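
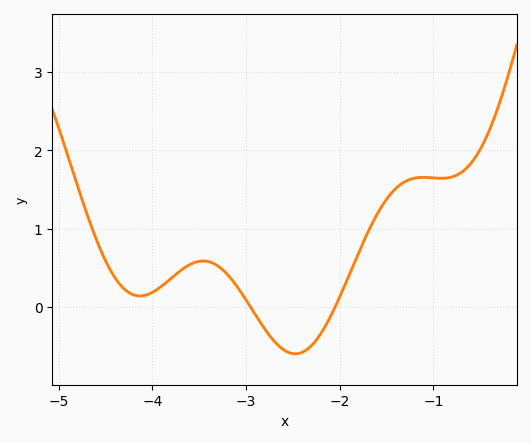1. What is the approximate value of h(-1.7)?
0.951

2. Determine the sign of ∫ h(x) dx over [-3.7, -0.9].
positive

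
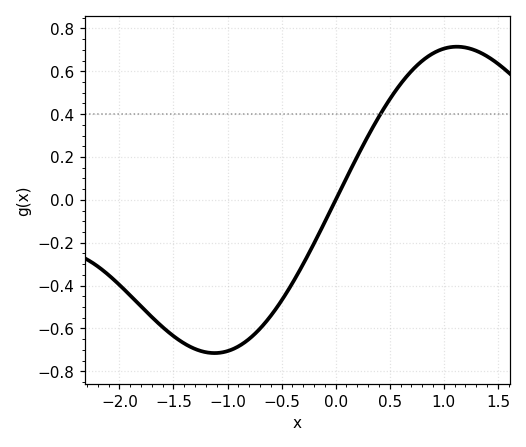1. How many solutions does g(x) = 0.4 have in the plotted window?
1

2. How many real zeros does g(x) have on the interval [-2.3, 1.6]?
1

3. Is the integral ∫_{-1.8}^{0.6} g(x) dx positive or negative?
negative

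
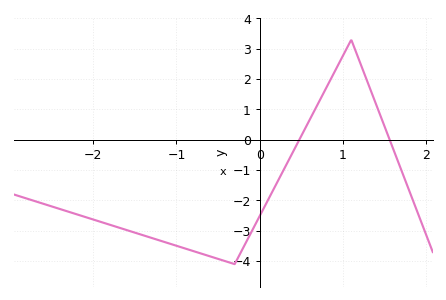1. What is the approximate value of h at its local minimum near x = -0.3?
-4.1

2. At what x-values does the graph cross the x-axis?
0.476, 1.56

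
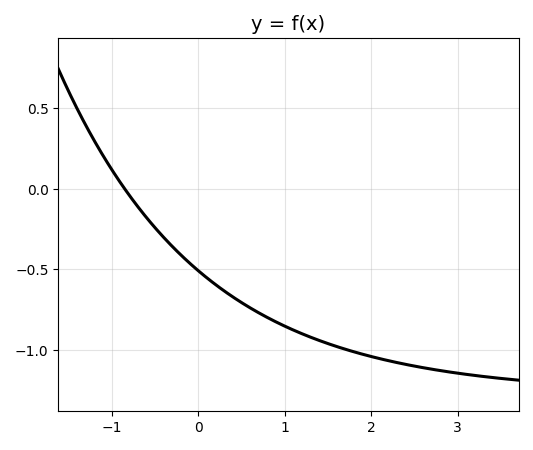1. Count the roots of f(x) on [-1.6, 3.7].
1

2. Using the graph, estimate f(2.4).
-1.1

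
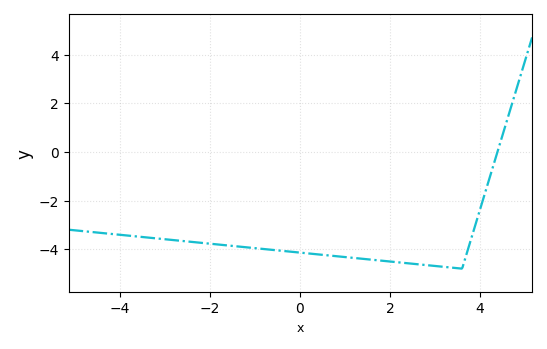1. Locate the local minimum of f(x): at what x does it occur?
3.6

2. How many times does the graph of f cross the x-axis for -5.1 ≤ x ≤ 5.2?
1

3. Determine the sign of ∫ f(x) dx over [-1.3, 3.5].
negative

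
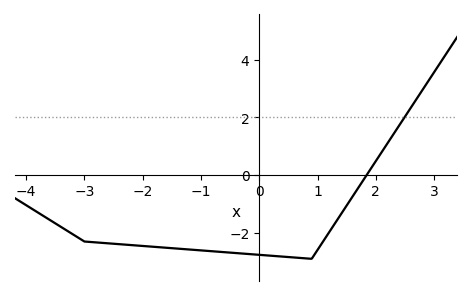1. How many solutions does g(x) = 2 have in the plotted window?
1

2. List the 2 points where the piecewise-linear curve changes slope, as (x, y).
(-3, -2.3); (0.9, -2.9)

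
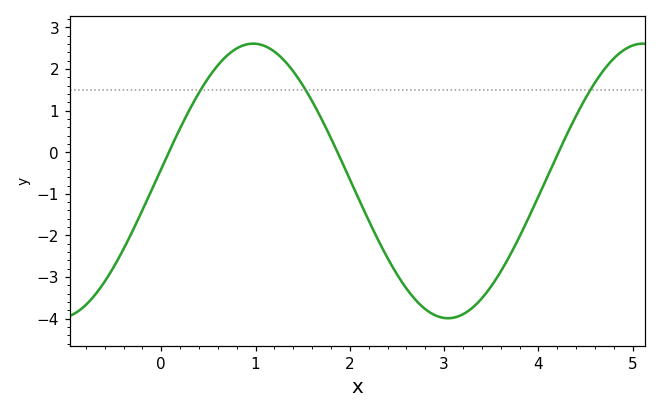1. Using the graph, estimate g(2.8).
-3.8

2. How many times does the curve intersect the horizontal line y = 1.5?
3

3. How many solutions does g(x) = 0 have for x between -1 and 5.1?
3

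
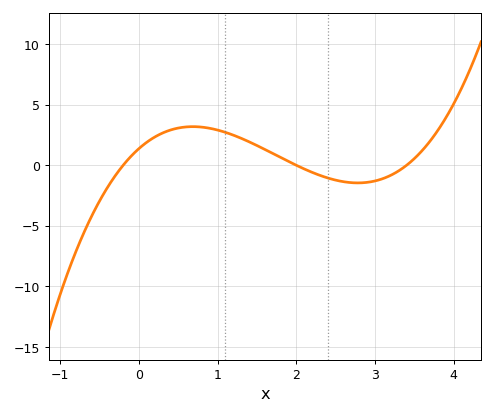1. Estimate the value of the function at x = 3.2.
-1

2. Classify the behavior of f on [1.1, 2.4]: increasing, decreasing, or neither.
decreasing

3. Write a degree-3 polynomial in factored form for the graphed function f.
y = 1.01(x + 0.2)(x - 2)(x - 3.4)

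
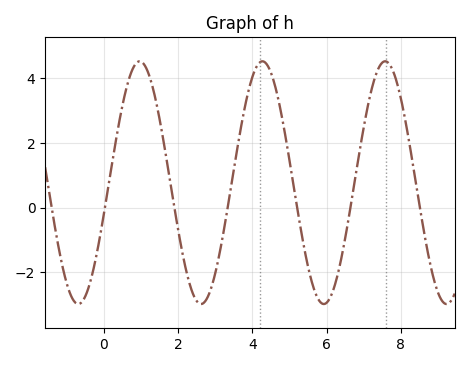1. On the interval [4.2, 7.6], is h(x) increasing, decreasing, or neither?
neither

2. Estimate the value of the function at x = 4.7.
3.4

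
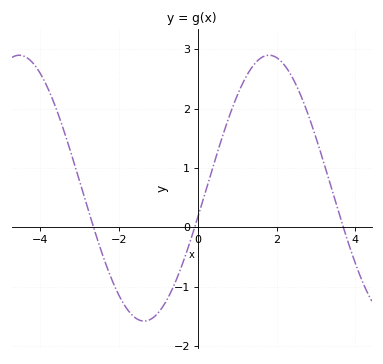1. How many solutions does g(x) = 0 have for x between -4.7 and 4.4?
3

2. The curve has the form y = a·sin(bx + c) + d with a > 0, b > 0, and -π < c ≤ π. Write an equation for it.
y = 2.24sin(0.99x - 0.22) + 0.66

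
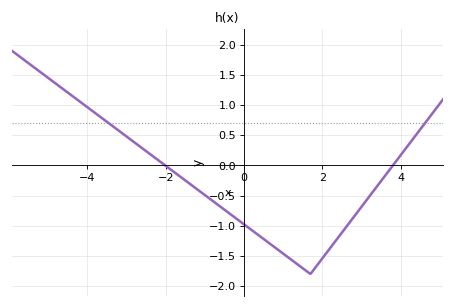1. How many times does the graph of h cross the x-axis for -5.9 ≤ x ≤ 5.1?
2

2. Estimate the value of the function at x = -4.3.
1.11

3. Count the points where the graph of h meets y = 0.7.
2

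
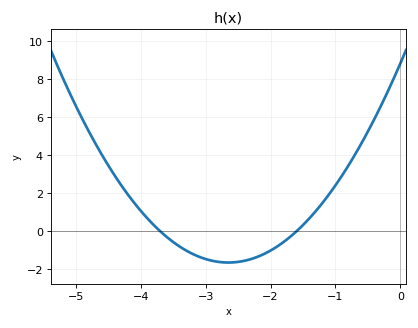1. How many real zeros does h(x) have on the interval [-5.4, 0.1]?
2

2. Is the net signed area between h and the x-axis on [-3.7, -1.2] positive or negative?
negative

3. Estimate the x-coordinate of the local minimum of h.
-2.6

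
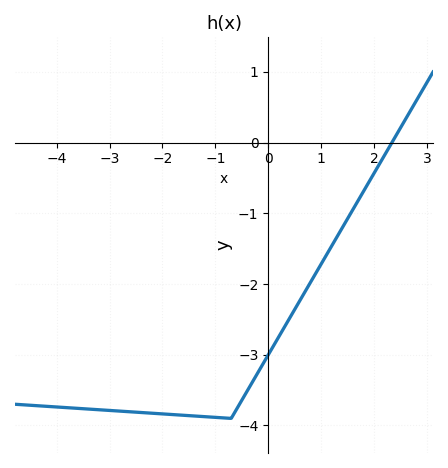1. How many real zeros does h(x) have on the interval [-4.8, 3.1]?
1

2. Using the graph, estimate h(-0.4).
-3.5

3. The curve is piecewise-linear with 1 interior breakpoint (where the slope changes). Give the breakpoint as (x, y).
(-0.7, -3.9)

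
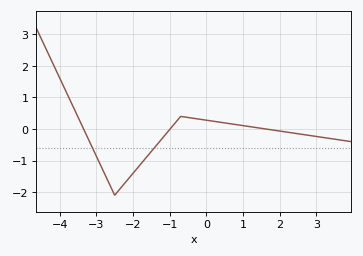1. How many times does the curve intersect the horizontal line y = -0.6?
2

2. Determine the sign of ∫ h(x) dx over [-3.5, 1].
negative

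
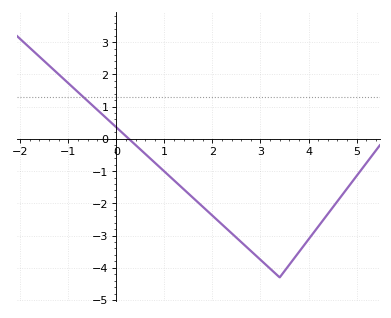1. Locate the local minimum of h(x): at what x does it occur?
3.4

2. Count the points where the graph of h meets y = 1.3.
1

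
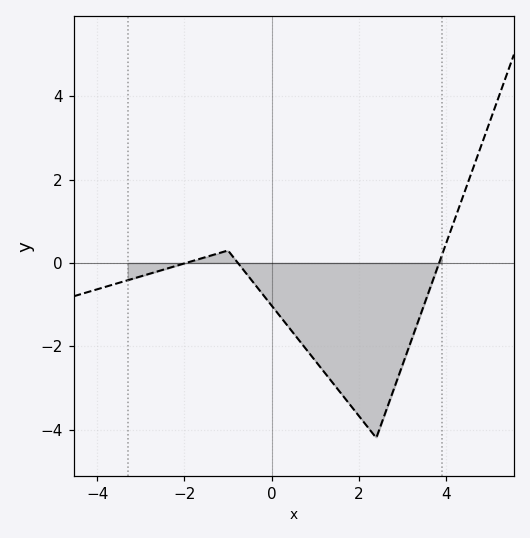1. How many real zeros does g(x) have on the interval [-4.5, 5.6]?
3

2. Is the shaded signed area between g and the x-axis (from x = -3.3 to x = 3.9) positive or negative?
negative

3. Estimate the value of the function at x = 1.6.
-3.14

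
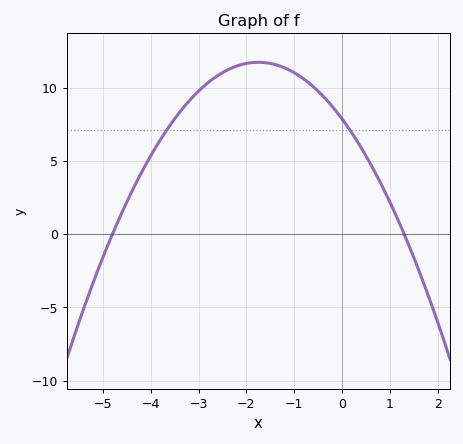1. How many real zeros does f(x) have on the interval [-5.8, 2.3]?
2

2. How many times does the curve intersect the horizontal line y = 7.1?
2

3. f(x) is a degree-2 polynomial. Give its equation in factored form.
y = -1.26(x + 4.8)(x - 1.3)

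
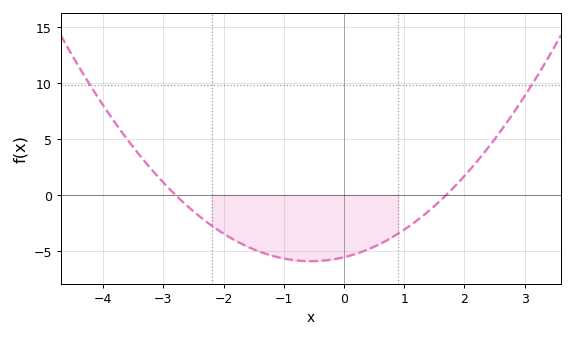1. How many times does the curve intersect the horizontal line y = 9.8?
2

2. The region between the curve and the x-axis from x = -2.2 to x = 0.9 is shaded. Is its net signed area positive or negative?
negative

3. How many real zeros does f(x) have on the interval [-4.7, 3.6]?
2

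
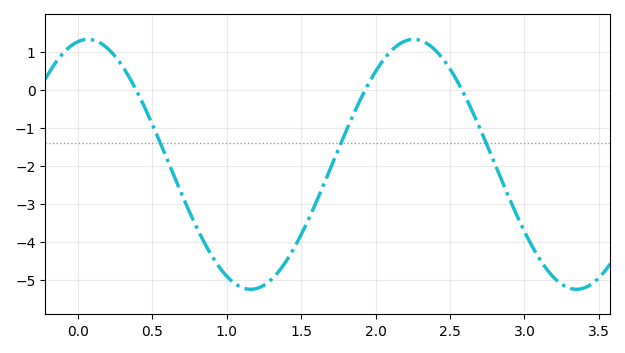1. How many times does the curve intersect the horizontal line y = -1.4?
3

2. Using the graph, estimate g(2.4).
1.05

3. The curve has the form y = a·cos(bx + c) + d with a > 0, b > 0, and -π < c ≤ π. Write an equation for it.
y = 3.29cos(2.87x - 0.19) - 1.96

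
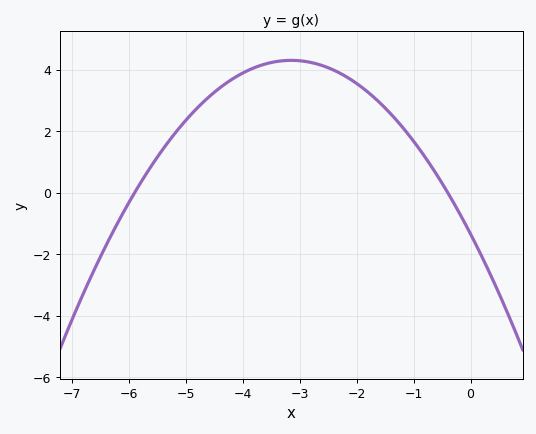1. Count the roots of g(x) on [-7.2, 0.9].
2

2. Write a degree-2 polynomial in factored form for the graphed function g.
y = -0.57(x + 5.9)(x + 0.4)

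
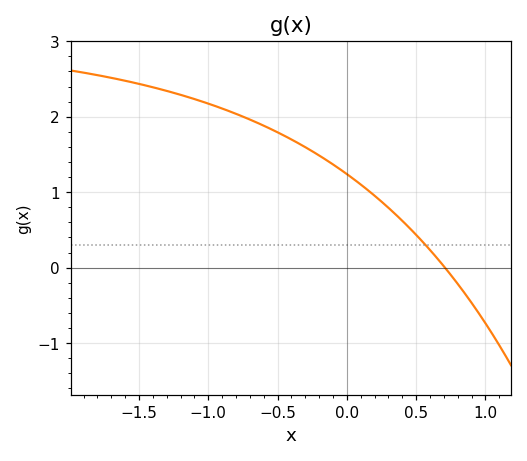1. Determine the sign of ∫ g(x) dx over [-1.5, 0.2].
positive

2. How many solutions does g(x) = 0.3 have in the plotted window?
1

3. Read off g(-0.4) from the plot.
1.7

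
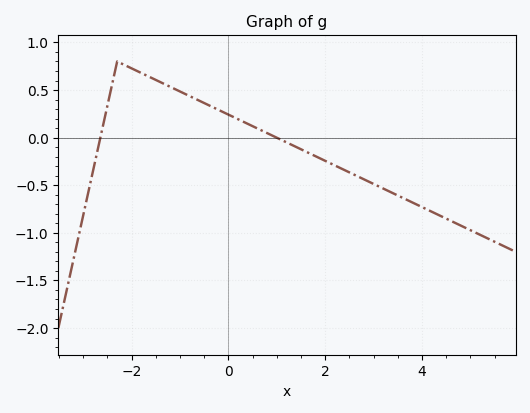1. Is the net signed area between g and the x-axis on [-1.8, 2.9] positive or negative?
positive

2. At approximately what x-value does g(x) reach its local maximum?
-2.3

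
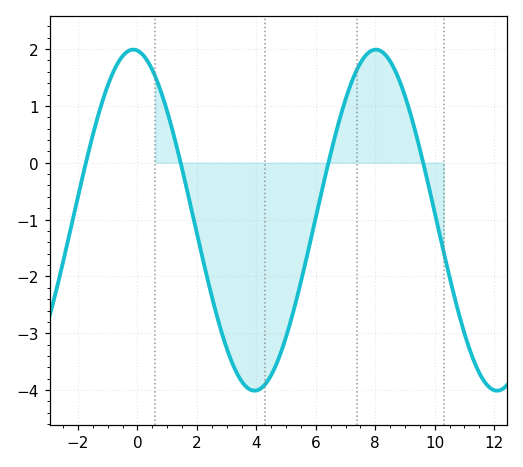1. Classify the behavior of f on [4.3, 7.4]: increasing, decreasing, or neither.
increasing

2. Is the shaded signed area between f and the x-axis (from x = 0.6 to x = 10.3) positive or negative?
negative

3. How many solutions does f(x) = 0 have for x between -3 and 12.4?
4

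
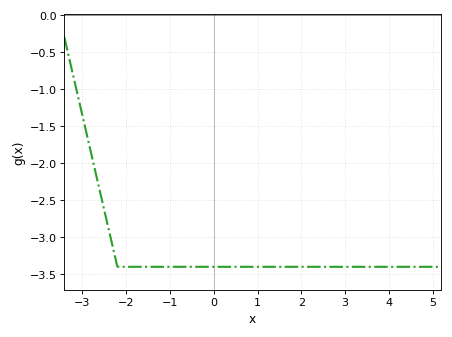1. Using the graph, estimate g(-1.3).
-3.4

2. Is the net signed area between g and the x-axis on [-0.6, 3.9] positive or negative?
negative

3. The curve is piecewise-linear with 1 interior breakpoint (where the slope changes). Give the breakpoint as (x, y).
(-2.2, -3.4)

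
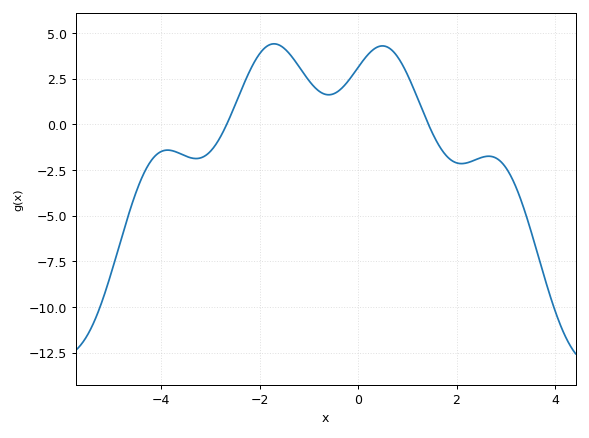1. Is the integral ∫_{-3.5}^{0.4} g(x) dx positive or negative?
positive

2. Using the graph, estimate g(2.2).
-2.2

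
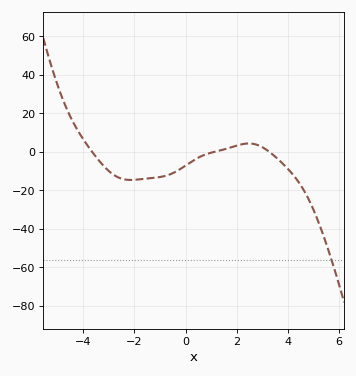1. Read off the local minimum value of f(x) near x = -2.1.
-14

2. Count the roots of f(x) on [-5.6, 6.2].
3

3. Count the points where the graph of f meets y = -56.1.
1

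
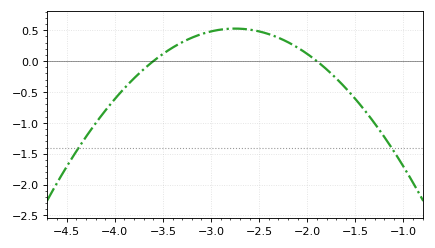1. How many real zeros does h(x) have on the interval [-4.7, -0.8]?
2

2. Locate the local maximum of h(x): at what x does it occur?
-2.75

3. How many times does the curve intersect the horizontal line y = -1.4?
2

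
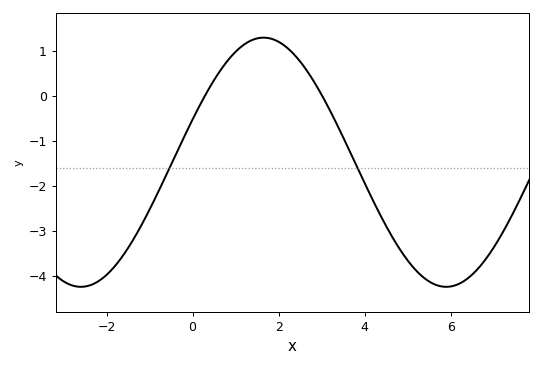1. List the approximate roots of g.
0.289, 3.01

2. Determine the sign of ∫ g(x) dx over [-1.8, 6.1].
negative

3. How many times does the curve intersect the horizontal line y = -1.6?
2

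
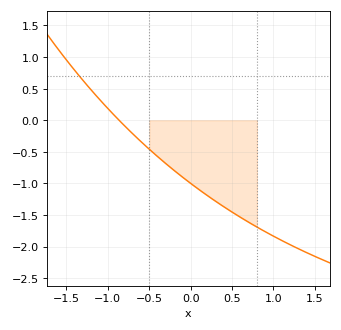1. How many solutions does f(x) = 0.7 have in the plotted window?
1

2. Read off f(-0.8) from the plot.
-0.086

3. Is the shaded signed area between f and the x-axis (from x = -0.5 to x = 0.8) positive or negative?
negative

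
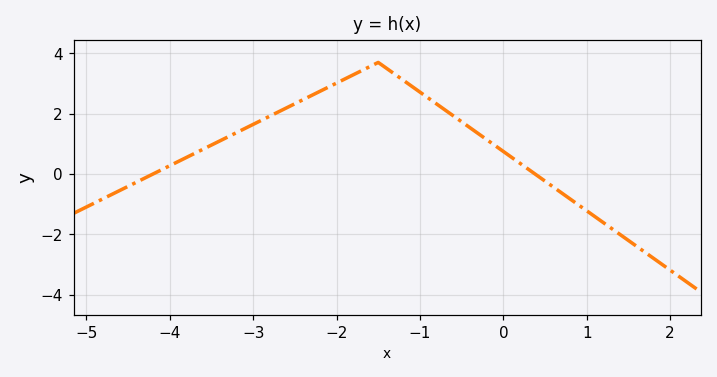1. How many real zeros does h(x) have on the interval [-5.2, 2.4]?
2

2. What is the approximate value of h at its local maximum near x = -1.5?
3.7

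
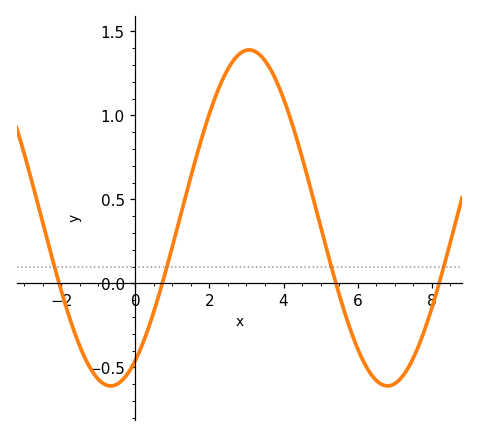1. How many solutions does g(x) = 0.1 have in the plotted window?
4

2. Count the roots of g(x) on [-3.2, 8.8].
4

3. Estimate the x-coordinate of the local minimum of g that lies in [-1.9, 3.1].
-0.6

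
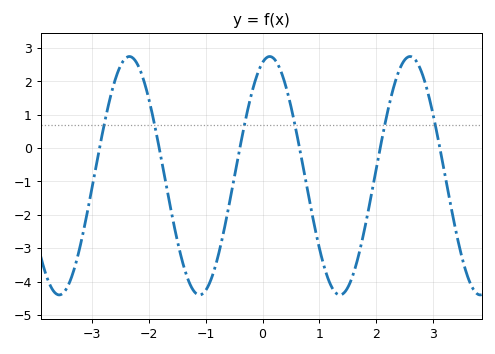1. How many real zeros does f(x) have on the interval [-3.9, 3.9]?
6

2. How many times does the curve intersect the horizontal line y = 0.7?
6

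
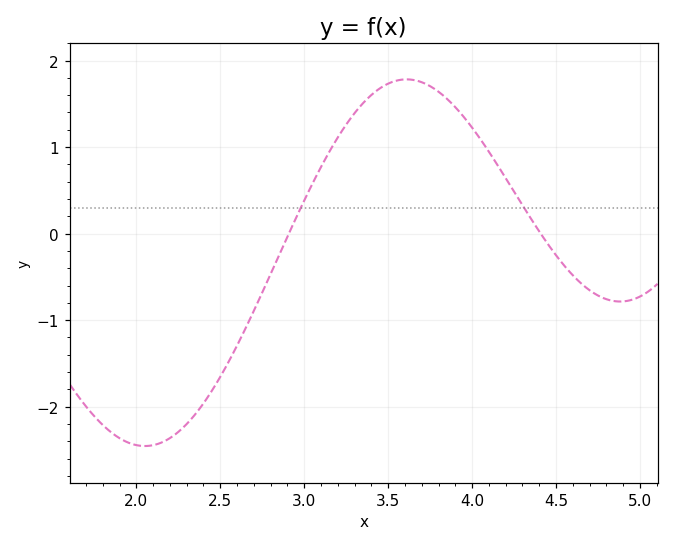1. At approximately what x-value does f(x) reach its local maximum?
3.61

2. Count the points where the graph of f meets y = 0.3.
2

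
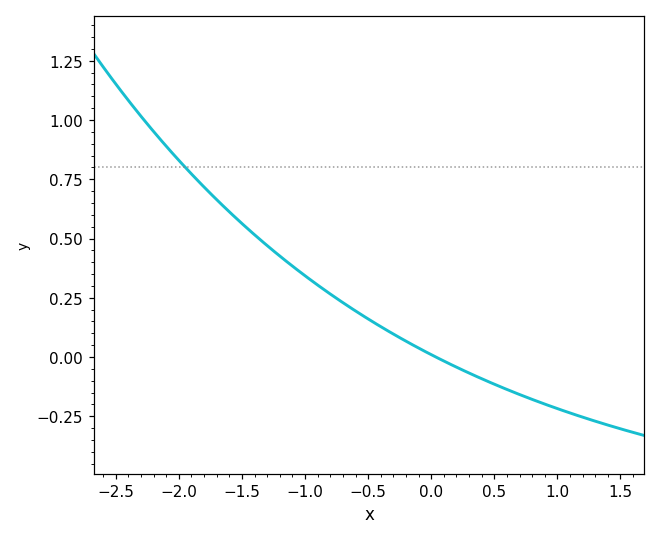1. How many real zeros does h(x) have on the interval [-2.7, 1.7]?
1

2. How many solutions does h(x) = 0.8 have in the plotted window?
1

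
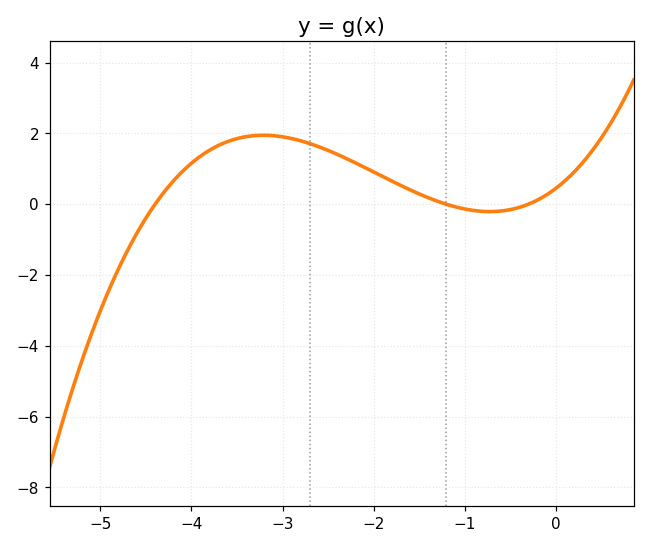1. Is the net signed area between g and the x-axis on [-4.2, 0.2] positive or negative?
positive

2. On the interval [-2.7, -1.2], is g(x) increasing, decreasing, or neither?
decreasing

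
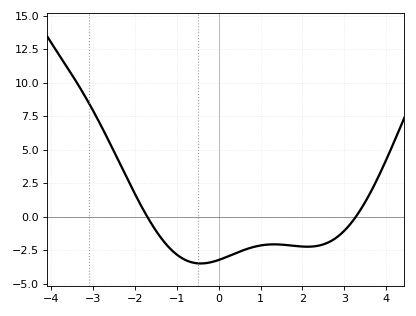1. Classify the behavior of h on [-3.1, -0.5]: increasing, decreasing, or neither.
decreasing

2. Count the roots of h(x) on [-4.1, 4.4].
2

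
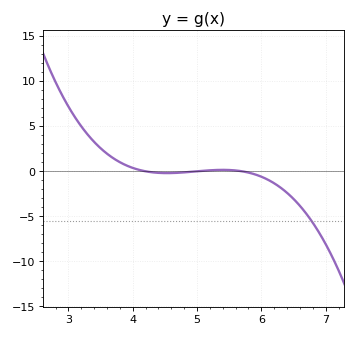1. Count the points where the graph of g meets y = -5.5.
1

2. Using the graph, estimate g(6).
-0.5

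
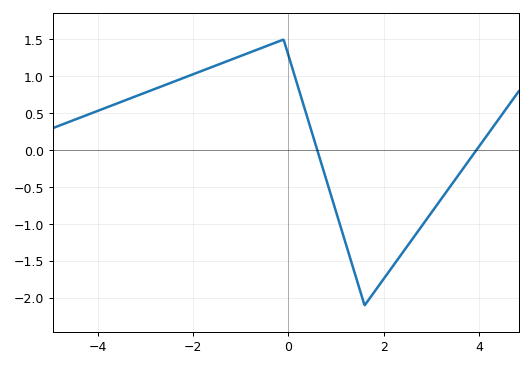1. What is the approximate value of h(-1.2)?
1.25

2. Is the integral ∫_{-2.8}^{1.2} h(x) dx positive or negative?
positive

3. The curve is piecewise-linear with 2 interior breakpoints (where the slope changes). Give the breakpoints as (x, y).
(-0.1, 1.5); (1.6, -2.1)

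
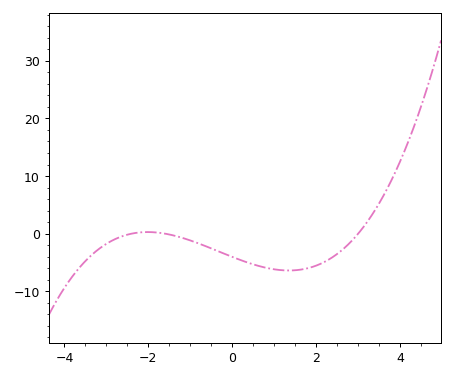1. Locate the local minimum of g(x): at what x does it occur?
1.4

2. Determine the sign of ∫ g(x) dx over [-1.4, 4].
negative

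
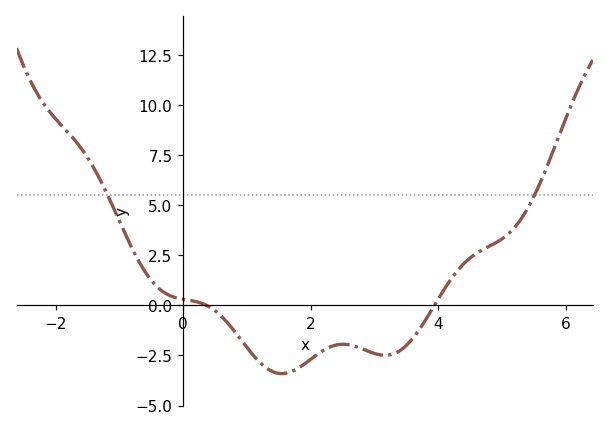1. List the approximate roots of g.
0.4, 4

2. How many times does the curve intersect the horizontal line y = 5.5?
2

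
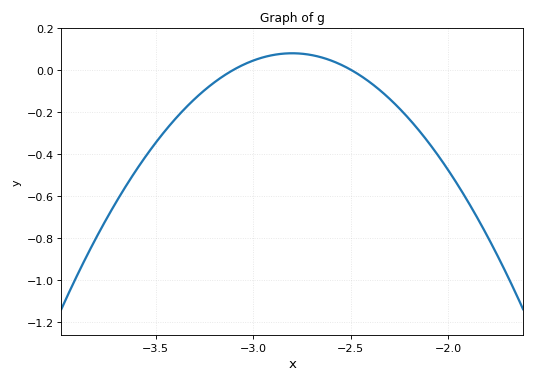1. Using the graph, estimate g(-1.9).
-0.626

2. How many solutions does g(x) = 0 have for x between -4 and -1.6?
2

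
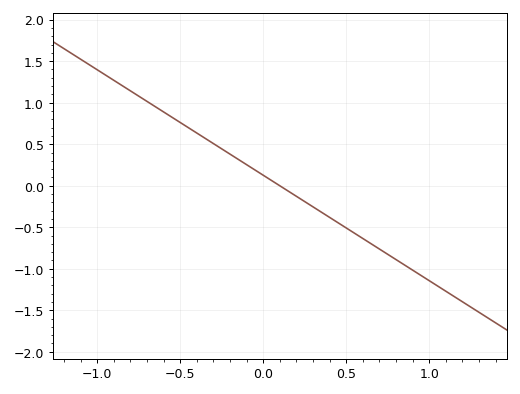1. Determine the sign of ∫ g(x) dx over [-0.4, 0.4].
positive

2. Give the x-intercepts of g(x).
0.1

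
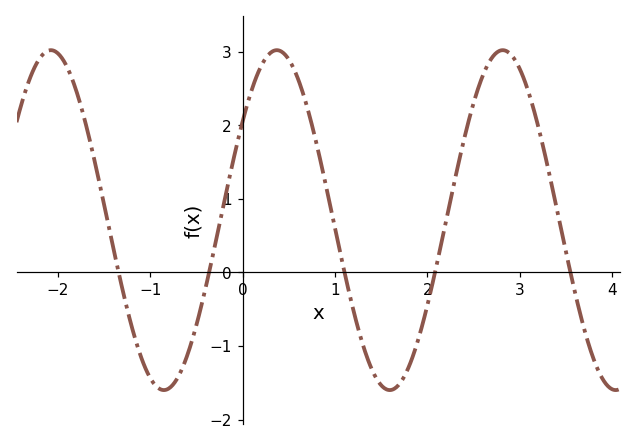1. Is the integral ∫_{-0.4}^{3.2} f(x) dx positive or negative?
positive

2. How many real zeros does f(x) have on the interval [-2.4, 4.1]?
5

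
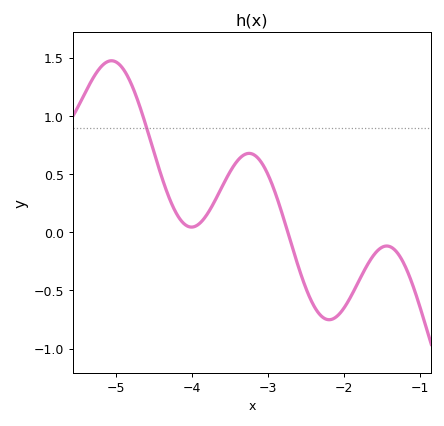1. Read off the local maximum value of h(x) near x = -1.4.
-0.118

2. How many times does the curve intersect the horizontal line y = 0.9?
1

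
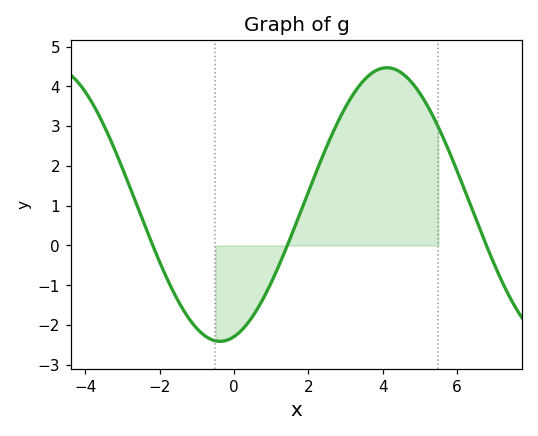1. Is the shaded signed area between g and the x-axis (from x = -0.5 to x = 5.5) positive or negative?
positive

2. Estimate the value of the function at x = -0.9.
-2.2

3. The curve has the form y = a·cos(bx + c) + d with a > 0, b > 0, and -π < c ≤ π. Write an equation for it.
y = 3.44cos(0.7x - 2.9) + 1.03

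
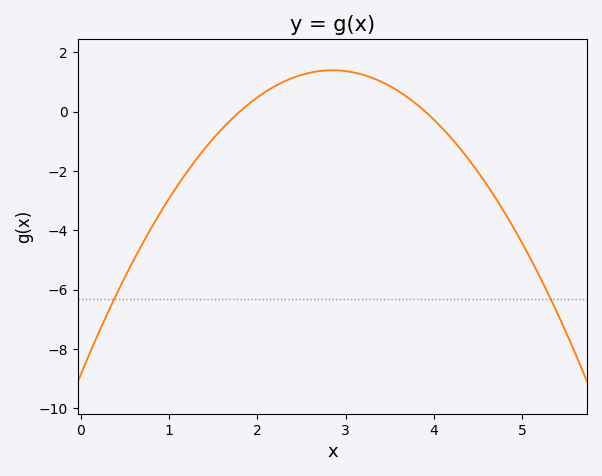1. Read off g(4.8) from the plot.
-3.4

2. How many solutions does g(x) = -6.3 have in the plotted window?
2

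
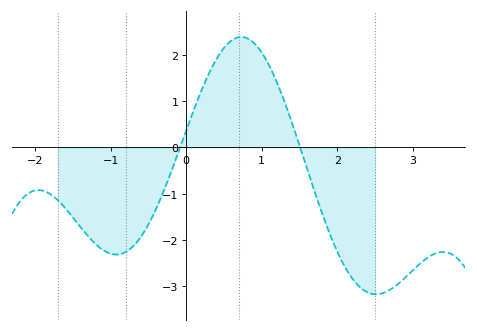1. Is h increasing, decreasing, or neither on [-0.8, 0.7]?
increasing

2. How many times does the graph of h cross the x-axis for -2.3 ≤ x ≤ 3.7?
2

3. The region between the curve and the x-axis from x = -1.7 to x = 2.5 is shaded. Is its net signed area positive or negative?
negative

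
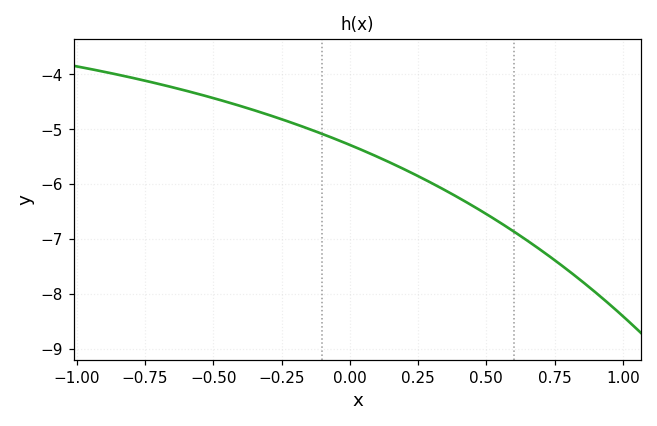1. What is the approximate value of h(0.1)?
-5.5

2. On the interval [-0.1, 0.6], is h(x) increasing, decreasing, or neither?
decreasing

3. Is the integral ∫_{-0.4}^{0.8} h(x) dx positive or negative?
negative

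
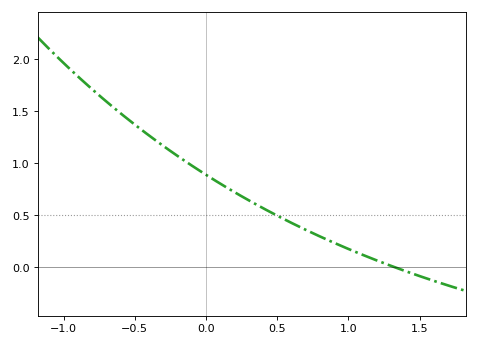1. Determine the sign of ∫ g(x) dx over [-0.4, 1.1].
positive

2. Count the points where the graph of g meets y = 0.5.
1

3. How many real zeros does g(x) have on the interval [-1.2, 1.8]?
1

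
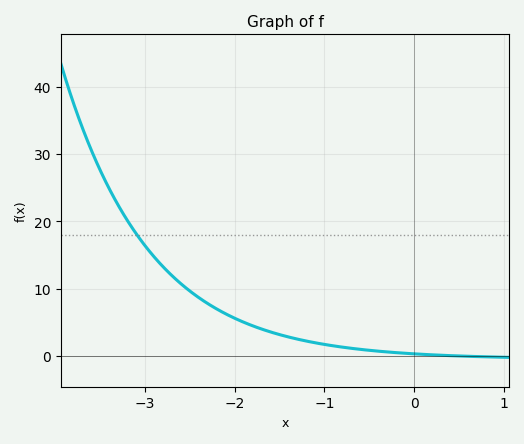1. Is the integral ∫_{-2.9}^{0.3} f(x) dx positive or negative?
positive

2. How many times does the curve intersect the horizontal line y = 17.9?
1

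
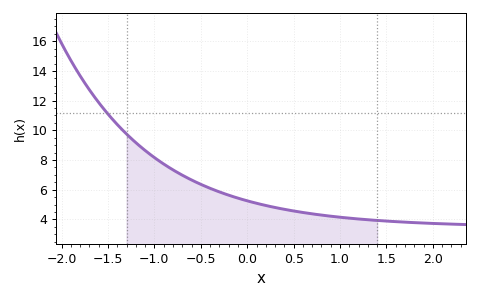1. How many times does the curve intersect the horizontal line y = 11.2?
1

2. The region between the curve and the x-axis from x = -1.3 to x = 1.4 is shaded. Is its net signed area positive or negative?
positive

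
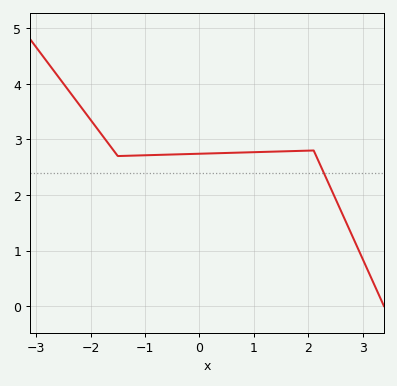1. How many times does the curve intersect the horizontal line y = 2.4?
1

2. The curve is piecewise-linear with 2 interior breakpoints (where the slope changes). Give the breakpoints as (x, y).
(-1.5, 2.7); (2.1, 2.8)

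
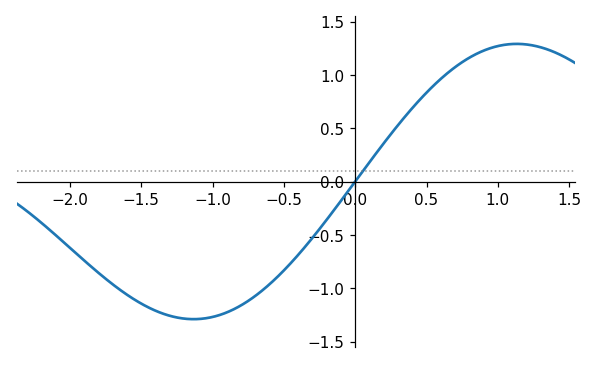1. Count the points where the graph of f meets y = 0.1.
1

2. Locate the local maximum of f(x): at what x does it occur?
1.1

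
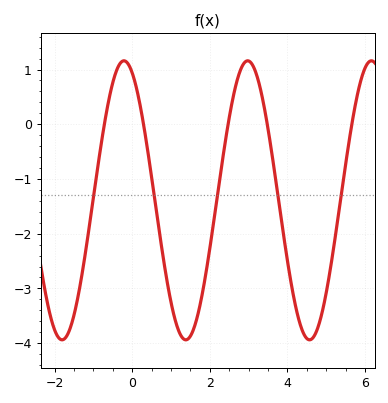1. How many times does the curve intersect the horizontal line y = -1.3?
5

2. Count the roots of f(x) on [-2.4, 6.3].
5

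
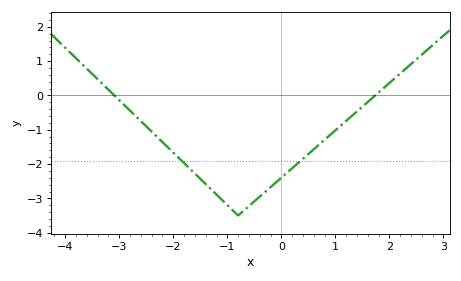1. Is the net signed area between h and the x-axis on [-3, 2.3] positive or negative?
negative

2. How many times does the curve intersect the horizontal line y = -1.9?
2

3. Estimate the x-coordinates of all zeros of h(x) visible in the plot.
-3.09, 1.74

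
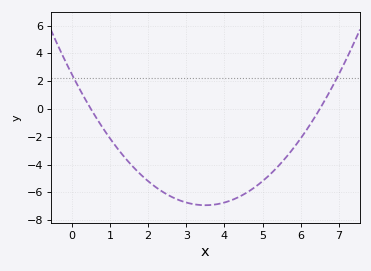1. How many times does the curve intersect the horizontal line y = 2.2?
2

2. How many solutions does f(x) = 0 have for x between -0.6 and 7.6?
2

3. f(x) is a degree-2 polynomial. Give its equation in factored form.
y = 0.77(x - 0.5)(x - 6.5)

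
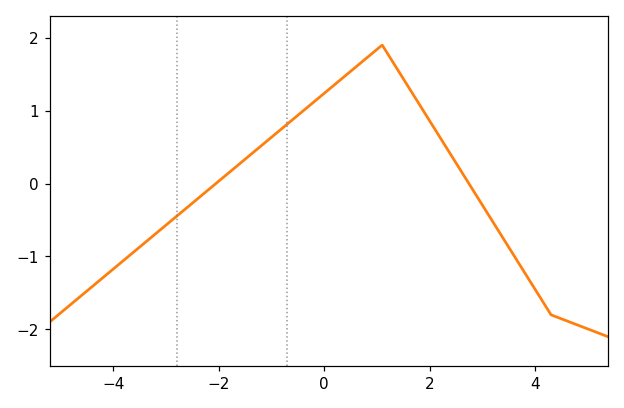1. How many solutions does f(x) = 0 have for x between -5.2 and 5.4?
2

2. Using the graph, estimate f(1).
1.84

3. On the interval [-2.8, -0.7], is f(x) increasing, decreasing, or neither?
increasing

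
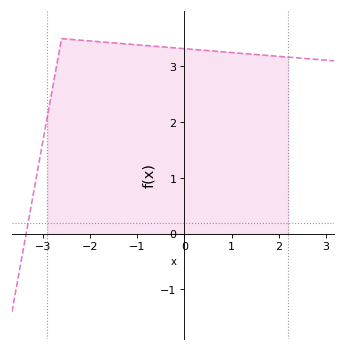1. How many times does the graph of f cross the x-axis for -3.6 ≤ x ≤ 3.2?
1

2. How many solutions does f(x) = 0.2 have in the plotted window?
1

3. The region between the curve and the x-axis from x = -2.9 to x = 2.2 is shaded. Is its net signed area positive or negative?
positive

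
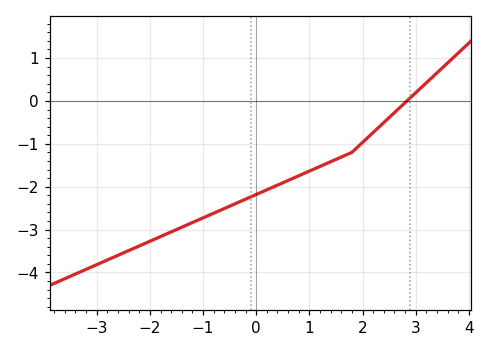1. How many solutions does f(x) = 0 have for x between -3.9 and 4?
1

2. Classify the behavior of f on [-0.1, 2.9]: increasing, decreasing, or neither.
increasing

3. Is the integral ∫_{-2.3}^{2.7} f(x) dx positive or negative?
negative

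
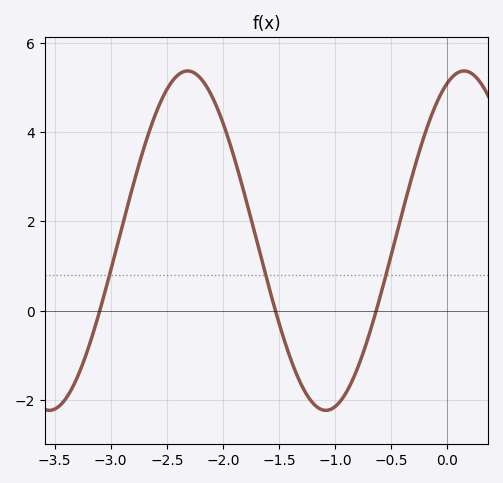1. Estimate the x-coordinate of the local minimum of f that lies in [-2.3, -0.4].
-1.1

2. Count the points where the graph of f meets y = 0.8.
3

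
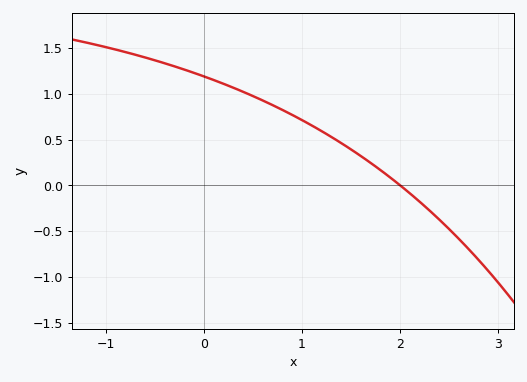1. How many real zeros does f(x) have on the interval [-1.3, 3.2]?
1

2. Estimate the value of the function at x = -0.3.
1.3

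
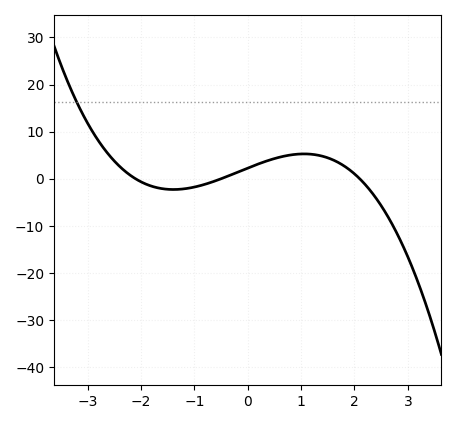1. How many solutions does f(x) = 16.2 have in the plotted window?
1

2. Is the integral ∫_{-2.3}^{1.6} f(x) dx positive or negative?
positive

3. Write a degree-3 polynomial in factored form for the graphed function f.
y = -1.03(x + 2.1)(x + 0.5)(x - 2.1)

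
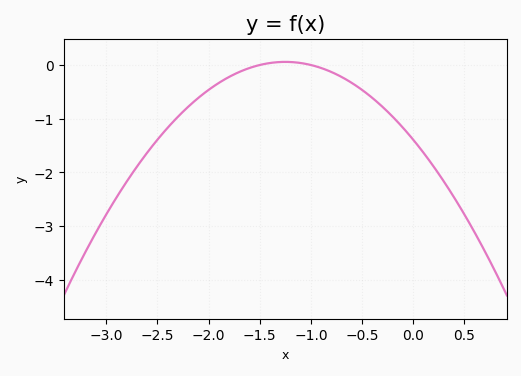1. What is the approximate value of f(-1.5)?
0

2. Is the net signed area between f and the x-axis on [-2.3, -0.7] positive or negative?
negative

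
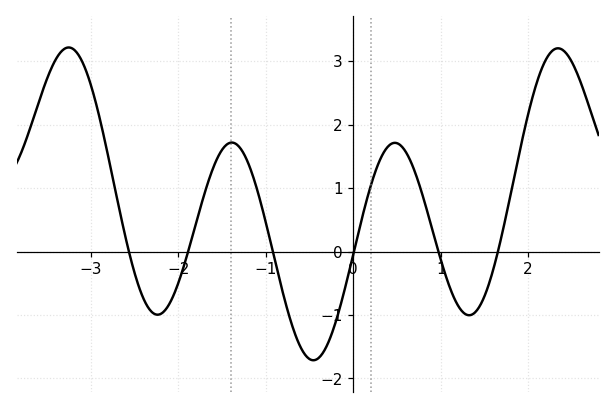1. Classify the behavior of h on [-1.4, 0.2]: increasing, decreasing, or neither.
neither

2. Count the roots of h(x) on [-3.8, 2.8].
6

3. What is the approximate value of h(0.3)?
1.4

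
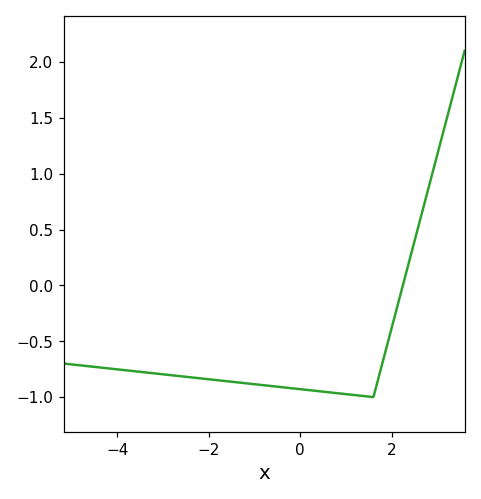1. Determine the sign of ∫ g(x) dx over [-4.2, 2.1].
negative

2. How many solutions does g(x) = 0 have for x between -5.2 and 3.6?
1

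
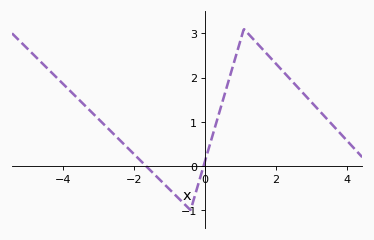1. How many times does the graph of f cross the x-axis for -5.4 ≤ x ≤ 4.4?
2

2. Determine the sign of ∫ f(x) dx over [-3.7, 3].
positive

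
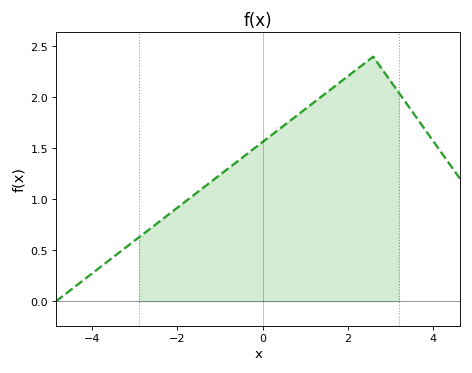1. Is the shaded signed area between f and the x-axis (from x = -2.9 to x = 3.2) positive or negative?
positive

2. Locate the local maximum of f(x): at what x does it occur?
2.6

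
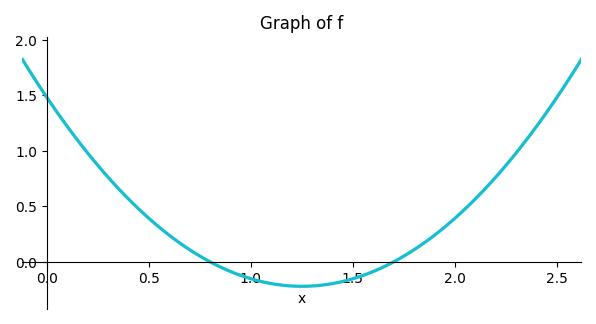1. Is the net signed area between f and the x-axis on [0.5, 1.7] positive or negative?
negative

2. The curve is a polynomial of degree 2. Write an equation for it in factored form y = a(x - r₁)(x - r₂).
y = 1.09(x - 0.8)(x - 1.7)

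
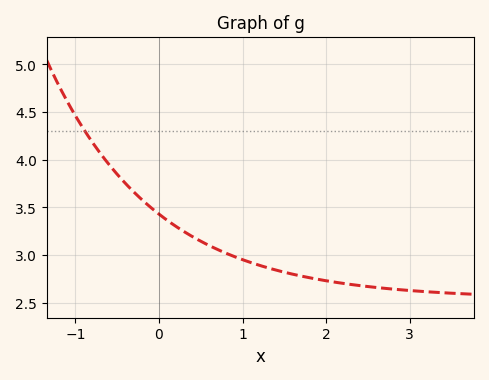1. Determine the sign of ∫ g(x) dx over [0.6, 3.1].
positive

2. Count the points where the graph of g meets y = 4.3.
1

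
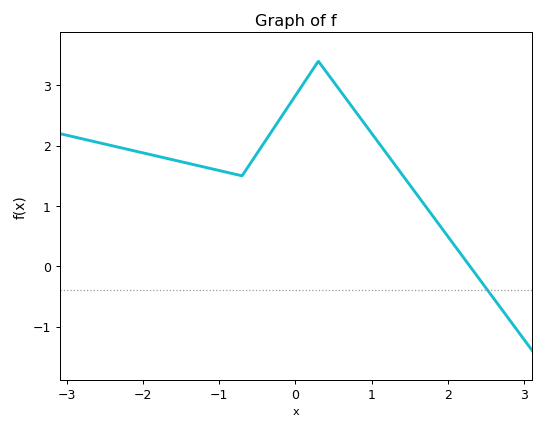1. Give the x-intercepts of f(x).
2.3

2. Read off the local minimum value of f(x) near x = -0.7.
1.5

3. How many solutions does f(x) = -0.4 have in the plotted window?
1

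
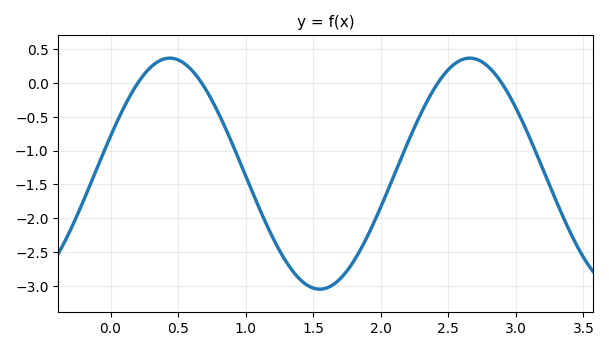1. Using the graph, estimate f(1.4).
-2.9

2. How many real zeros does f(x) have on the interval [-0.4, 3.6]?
4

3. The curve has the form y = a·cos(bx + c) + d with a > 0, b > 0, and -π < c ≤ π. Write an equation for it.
y = 1.71cos(2.83x - 1.24) - 1.34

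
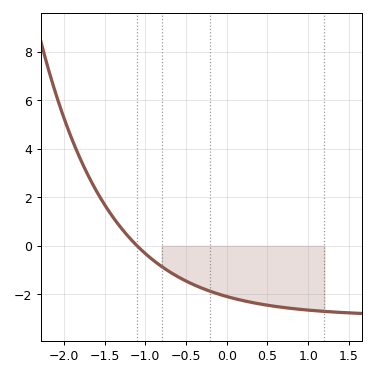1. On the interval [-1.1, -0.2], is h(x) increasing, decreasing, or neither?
decreasing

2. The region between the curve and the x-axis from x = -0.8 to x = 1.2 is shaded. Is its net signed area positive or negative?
negative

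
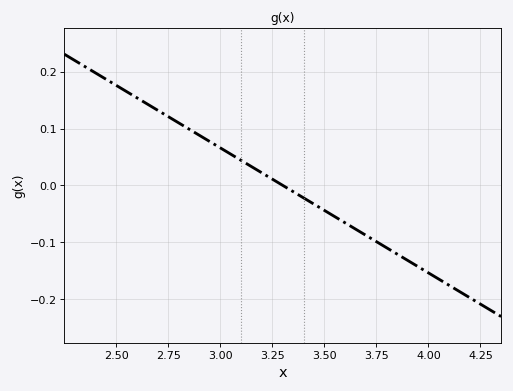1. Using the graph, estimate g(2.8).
0.11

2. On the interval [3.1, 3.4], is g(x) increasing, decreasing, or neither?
decreasing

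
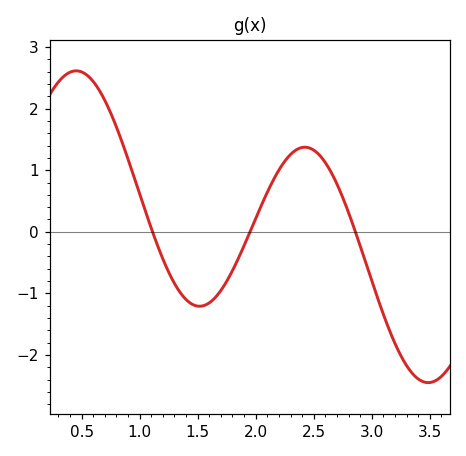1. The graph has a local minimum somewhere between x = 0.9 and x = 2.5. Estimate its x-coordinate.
1.5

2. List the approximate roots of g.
1.1, 1.95, 2.85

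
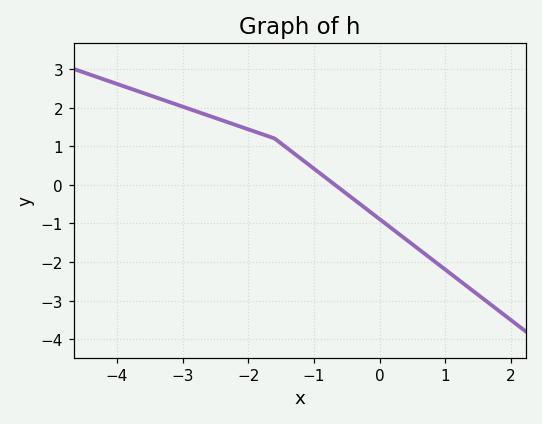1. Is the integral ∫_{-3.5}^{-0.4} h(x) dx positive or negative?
positive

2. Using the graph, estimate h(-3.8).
2.5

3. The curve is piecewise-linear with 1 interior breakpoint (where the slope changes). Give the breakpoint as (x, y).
(-1.6, 1.2)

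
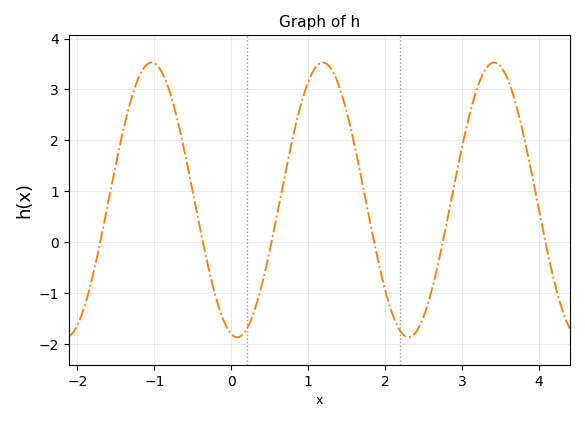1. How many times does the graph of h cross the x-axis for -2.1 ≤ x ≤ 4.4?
6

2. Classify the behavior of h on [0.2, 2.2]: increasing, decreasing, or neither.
neither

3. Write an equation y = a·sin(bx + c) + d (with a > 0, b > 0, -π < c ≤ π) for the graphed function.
y = 2.7sin(2.82x - 1.79) + 0.83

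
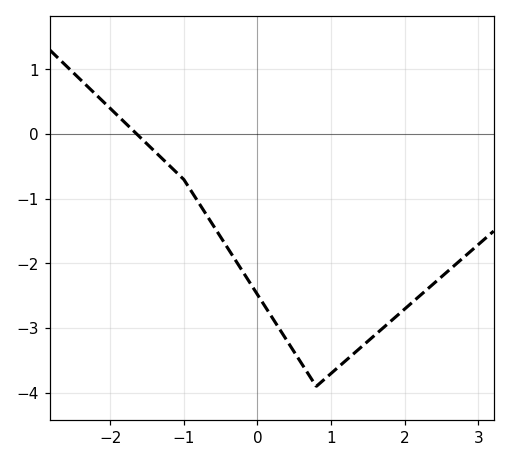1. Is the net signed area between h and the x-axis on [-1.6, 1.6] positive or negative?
negative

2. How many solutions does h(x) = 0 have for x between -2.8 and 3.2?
1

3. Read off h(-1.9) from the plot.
0.3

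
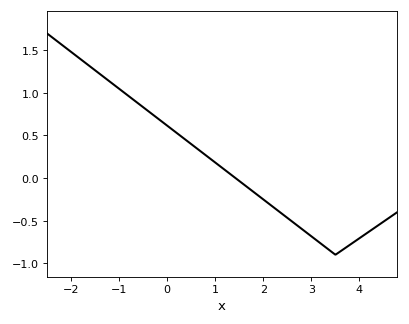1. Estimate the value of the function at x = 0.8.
0.27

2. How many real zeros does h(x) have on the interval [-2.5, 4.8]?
1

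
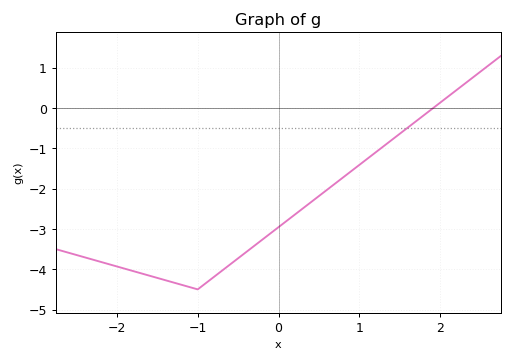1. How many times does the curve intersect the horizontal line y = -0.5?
1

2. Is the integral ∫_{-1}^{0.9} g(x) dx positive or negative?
negative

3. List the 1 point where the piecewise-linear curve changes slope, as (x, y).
(-1, -4.5)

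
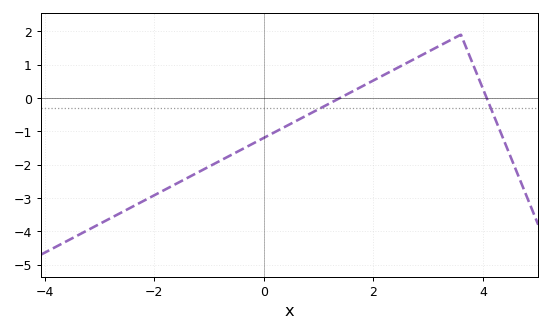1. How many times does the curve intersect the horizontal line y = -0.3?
2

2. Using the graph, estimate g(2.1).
0.6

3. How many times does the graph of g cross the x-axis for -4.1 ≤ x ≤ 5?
2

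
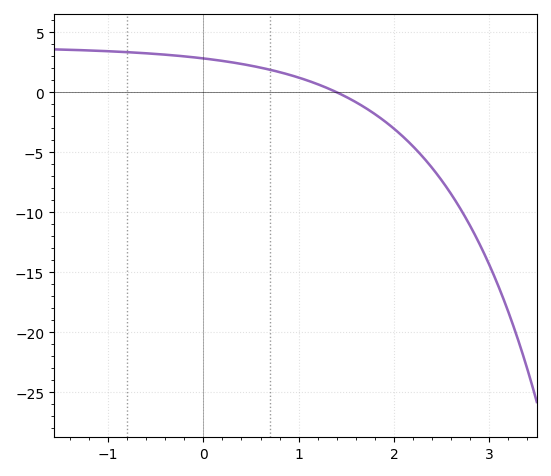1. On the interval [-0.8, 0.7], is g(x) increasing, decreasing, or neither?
decreasing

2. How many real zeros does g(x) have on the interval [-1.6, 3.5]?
1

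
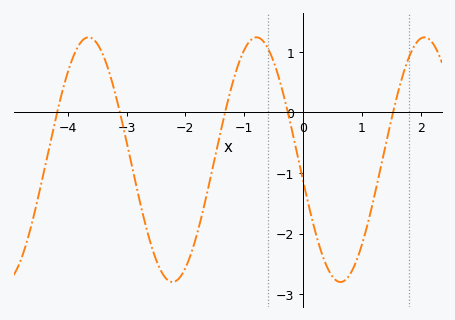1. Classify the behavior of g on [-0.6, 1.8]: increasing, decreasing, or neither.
neither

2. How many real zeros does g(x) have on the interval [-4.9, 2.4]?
5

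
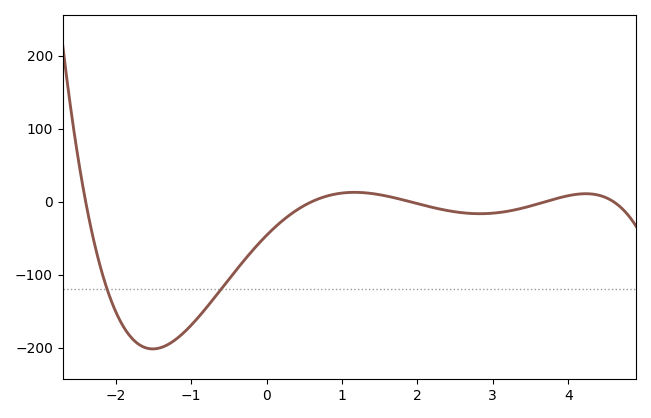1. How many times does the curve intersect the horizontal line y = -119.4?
2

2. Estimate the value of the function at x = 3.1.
-10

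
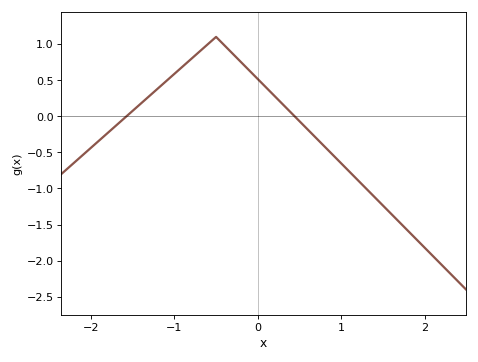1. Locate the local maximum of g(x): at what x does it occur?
-0.501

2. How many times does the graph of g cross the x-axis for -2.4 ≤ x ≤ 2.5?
2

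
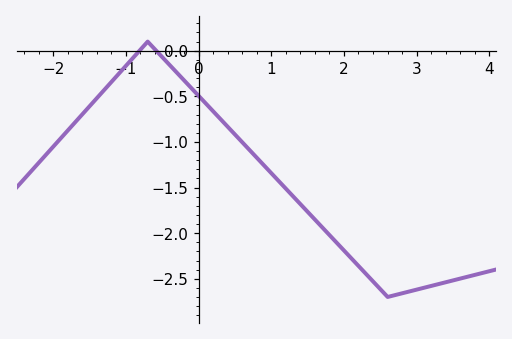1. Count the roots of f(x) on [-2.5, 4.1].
2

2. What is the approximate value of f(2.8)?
-2.65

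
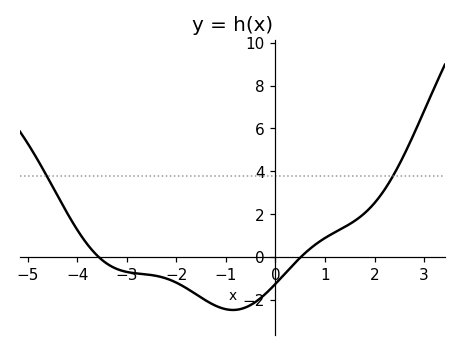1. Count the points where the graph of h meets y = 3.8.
2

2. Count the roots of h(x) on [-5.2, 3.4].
2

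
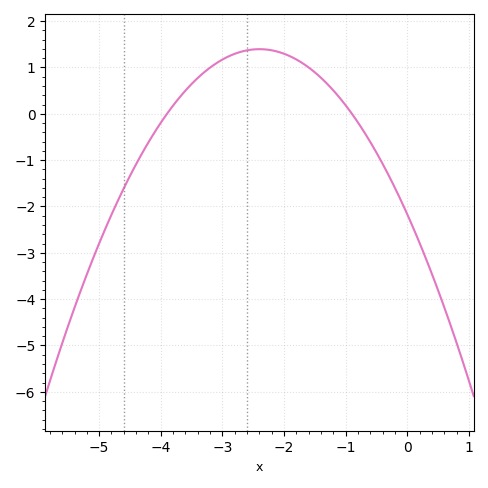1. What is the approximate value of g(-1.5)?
0.9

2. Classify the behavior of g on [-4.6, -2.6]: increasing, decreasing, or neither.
increasing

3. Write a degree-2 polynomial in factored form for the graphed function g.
y = -0.62(x + 3.9)(x + 0.9)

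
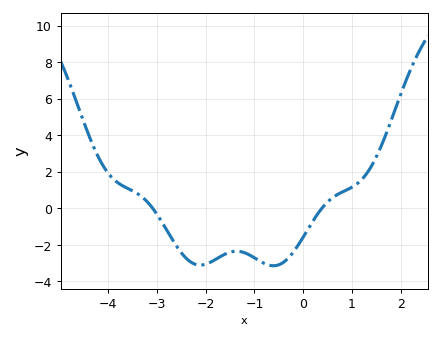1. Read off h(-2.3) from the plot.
-3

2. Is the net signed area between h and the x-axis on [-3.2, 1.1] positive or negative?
negative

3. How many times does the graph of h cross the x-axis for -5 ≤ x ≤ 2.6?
2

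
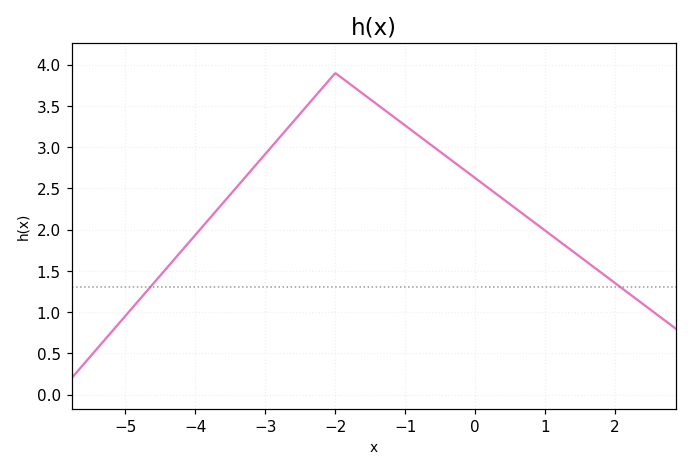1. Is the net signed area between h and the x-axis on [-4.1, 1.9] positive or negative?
positive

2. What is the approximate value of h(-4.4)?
1.55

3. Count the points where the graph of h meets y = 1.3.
2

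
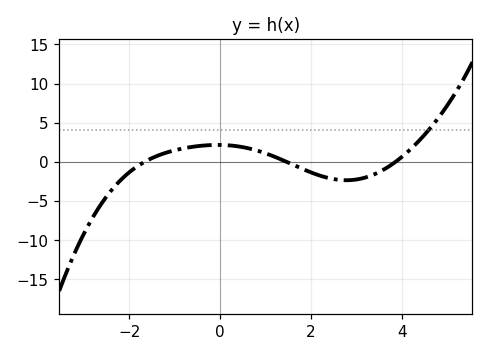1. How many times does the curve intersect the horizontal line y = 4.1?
1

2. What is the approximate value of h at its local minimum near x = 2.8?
-2.5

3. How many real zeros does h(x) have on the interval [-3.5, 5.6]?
3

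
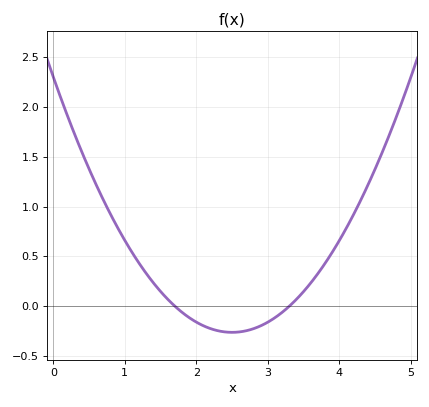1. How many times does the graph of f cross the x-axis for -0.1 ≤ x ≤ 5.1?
2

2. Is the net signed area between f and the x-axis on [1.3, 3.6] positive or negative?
negative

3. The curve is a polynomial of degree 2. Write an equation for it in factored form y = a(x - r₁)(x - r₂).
y = 0.41(x - 1.7)(x - 3.3)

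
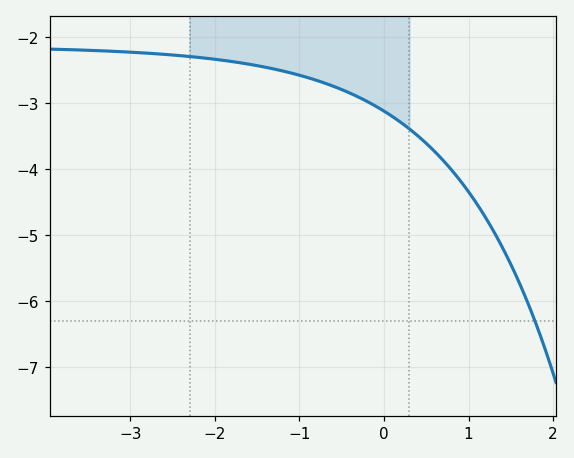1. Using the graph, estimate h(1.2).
-4.73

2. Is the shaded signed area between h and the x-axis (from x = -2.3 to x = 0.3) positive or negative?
negative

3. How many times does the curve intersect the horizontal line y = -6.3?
1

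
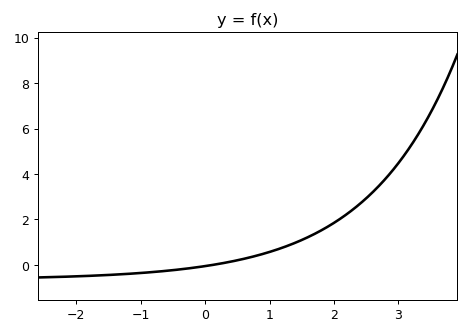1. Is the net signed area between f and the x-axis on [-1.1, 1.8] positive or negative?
positive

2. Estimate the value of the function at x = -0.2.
-0.2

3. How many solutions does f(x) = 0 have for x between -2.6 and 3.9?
1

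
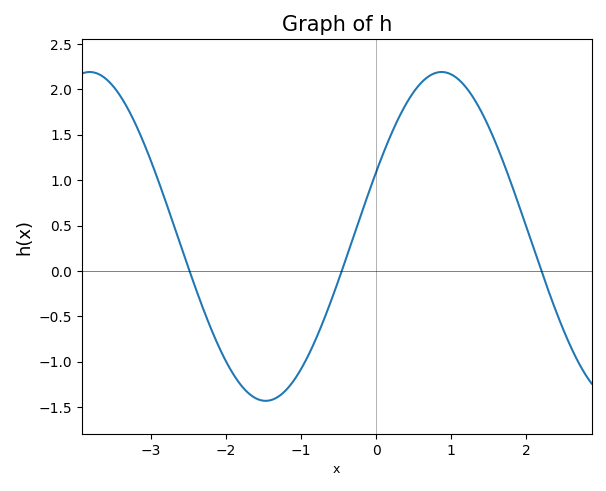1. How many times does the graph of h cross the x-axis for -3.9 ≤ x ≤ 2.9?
3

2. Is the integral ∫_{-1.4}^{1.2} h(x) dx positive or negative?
positive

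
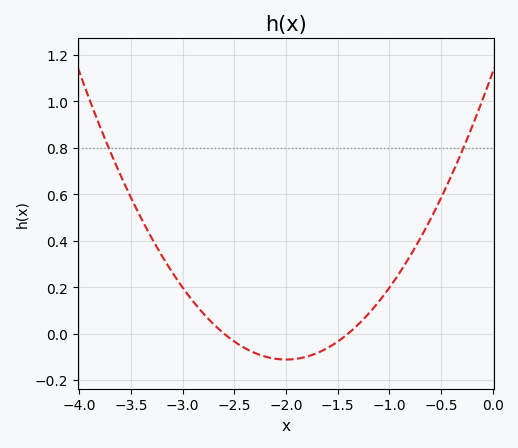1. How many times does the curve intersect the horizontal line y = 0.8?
2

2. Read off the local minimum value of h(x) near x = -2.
-0.112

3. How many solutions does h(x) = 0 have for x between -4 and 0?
2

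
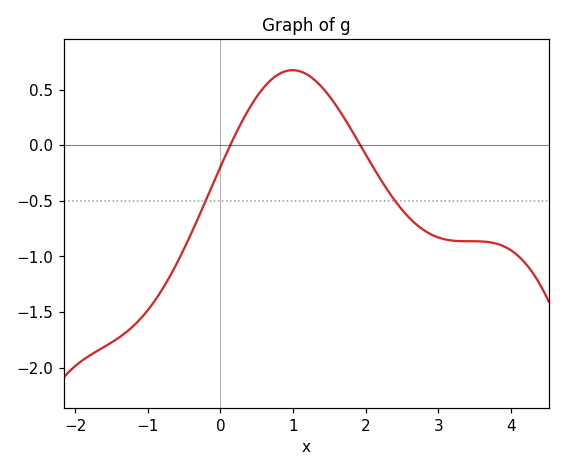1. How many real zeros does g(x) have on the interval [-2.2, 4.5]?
2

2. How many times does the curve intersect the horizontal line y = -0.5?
2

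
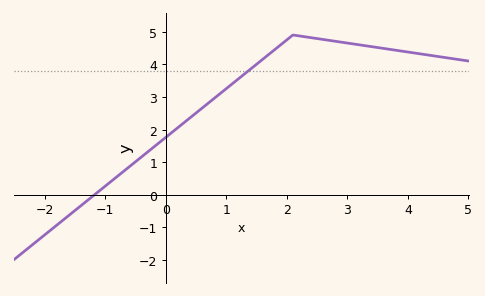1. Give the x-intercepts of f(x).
-1.2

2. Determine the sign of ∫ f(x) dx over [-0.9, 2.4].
positive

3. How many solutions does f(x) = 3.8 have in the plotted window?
1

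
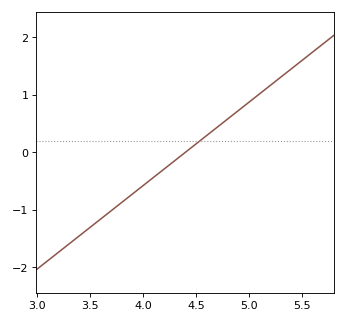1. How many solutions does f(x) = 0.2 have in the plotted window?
1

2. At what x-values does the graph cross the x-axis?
4.4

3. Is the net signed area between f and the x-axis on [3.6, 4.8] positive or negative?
negative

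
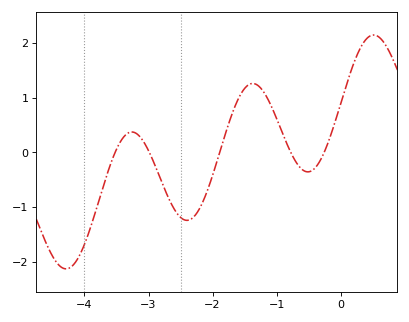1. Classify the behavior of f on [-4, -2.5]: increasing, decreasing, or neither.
neither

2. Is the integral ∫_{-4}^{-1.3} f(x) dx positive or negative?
negative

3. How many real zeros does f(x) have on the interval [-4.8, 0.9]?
5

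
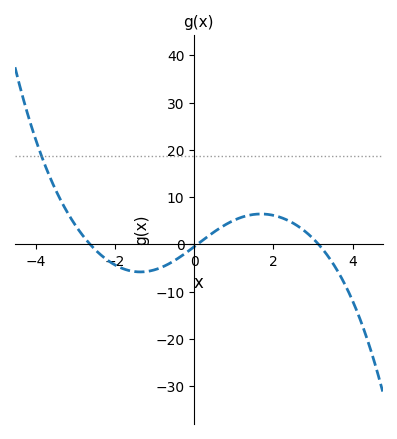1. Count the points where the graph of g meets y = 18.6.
1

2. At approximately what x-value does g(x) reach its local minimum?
-1.36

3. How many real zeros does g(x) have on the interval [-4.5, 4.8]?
3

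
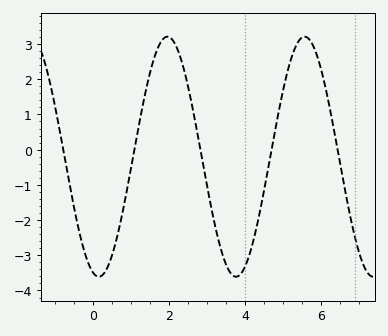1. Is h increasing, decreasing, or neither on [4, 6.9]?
neither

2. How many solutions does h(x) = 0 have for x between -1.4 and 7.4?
5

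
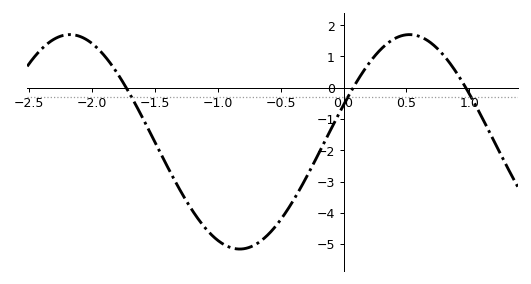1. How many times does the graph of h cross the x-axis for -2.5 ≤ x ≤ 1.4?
3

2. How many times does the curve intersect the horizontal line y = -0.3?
3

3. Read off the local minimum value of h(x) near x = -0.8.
-5.2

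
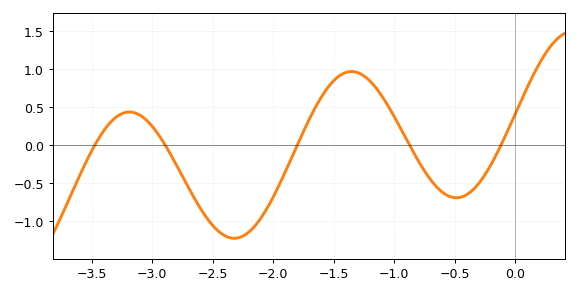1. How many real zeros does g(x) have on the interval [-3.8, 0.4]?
5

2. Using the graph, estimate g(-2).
-0.681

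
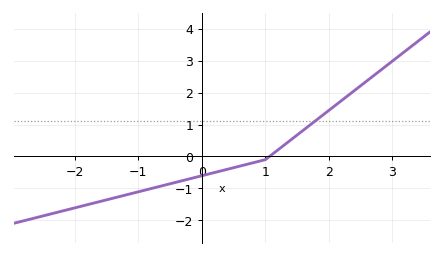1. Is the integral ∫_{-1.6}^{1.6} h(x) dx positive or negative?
negative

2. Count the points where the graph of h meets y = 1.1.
1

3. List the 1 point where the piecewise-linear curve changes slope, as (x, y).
(1, -0.1)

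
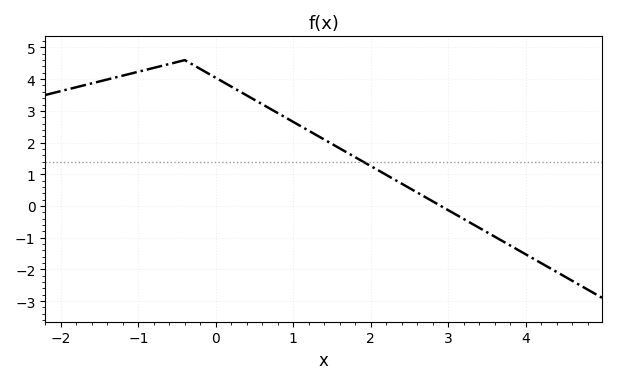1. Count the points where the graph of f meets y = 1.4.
1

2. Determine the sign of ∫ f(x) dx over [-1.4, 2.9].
positive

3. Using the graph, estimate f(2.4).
0.704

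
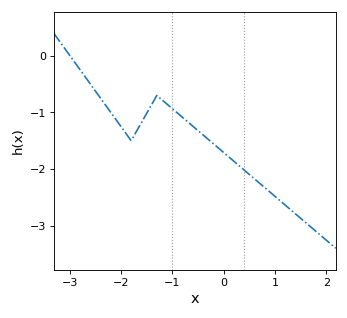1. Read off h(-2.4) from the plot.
-0.744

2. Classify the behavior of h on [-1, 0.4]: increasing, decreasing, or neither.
decreasing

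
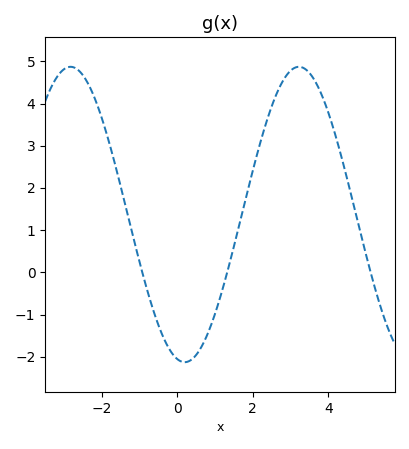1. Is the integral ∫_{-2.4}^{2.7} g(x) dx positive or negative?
positive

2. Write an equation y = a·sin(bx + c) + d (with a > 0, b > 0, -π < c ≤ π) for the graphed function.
y = 3.5sin(1.04x - 1.78) + 1.37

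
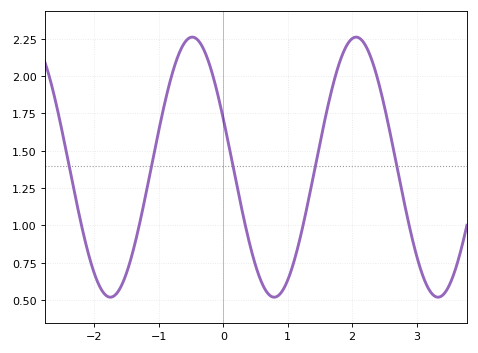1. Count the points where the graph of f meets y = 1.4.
5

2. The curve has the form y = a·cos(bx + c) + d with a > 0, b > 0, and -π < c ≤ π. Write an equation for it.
y = 0.87cos(2.47x + 1.19) + 1.39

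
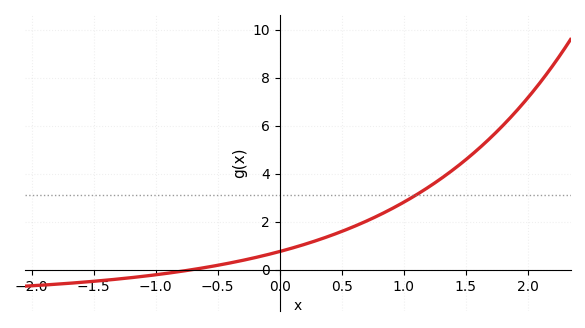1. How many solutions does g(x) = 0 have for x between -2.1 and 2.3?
1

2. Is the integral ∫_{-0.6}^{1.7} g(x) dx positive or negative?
positive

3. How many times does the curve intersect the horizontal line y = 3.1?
1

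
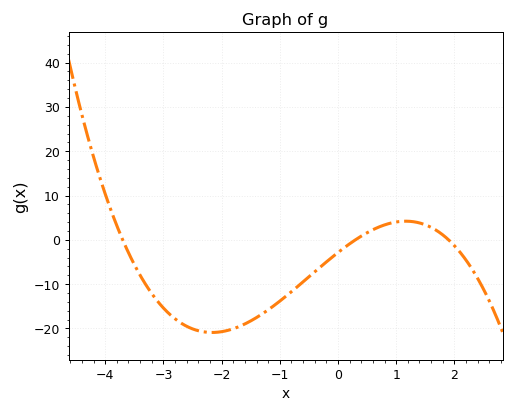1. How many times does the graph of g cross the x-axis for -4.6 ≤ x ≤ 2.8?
3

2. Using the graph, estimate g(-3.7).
0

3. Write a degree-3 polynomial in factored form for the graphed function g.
y = -1.36(x + 3.7)(x - 0.3)(x - 1.9)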